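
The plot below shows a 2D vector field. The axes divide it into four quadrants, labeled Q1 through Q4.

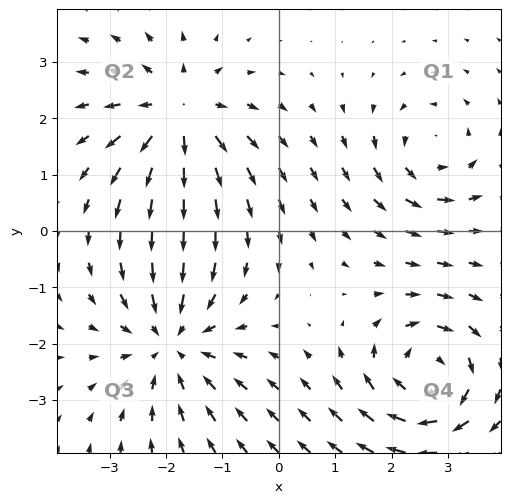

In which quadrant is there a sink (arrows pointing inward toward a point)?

The sink sits at approximately (-1.9, -2.0), which lies in quadrant Q3. The divergence there is about -4, negative as expected for a sink.

Q3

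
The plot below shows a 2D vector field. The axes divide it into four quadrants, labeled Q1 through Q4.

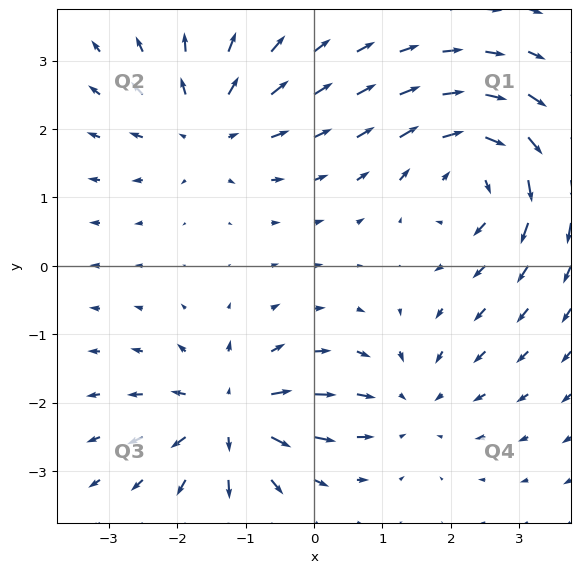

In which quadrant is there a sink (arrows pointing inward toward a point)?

The sink sits at approximately (1.4, -2.0), which lies in quadrant Q4. The divergence there is about -3, negative as expected for a sink.

Q4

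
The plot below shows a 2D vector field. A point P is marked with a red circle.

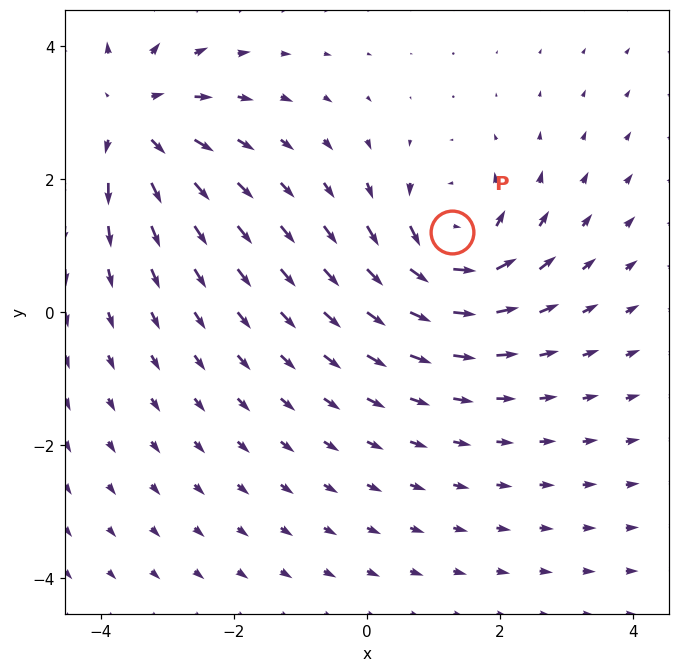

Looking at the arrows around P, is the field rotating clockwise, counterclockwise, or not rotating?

Near P at (1.3, 1.2) the arrows circulate counterclockwise. The curl (z-component) there is about +4; positive curl means counterclockwise rotation.

counterclockwise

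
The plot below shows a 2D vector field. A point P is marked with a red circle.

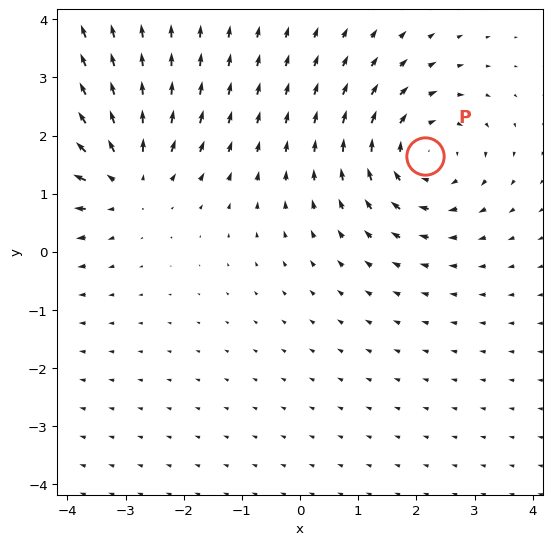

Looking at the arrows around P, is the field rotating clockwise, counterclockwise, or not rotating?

clockwise

Near P at (2.1, 1.6) the arrows circulate clockwise. The curl (z-component) there is about -4; negative curl means clockwise rotation.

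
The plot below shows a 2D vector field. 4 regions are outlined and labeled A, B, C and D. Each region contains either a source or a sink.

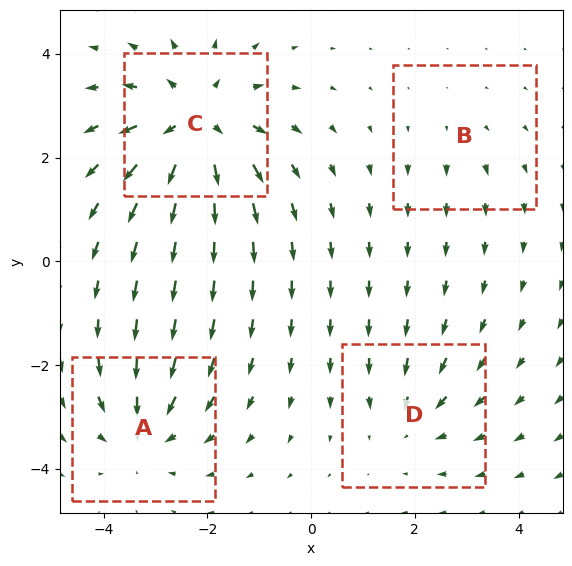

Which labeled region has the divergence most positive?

Divergence at each region's feature centre — A: about -4, B: about +2, C: about +6, D: about -3. Region C is most positive.

C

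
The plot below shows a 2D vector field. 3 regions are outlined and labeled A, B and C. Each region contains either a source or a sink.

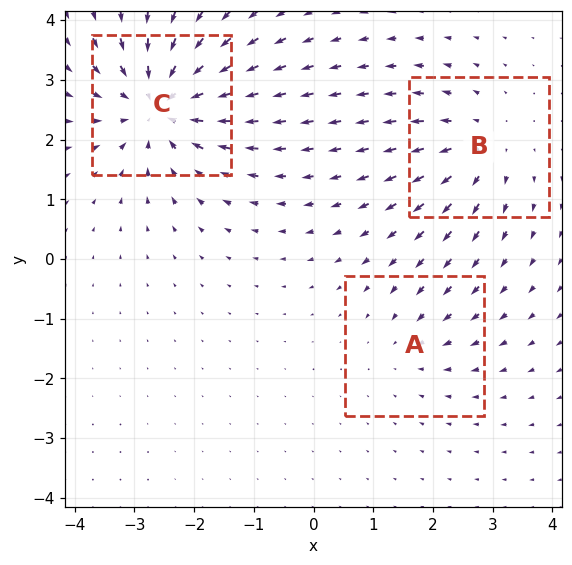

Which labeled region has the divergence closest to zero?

Divergence at each region's feature centre — A: about -2, B: about +3, C: about -5. Region A is closest to zero.

A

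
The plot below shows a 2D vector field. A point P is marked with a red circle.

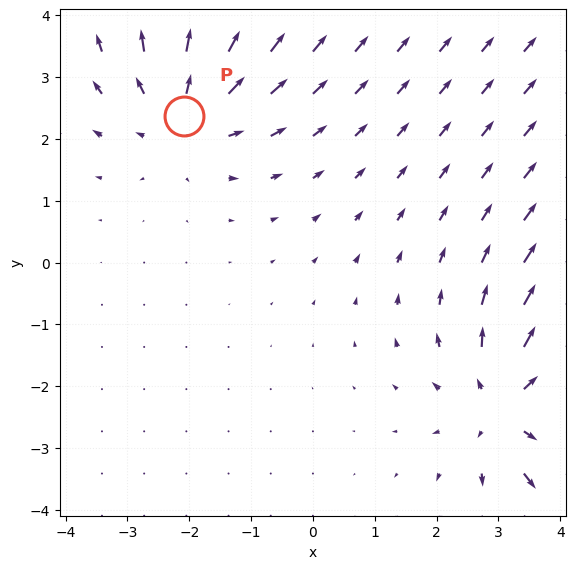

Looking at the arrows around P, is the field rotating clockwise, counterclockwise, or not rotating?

not rotating

Near P at (-2.1, 2.4) the arrows show no circulation. The curl there is ≈0.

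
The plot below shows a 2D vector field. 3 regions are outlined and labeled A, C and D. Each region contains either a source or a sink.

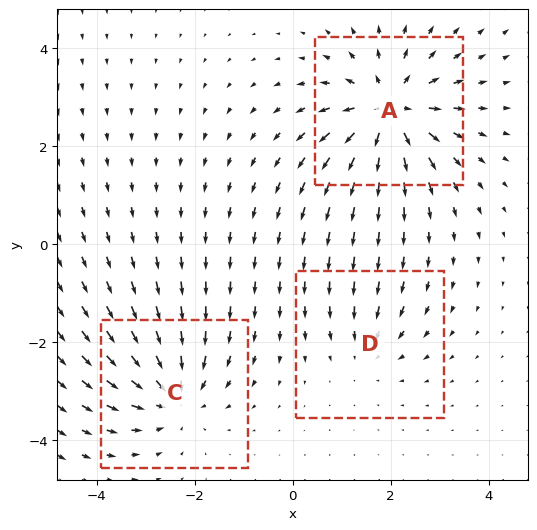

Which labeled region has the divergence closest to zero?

Divergence at each region's feature centre — A: about +5, C: about -4, D: about -2. Region D is closest to zero.

D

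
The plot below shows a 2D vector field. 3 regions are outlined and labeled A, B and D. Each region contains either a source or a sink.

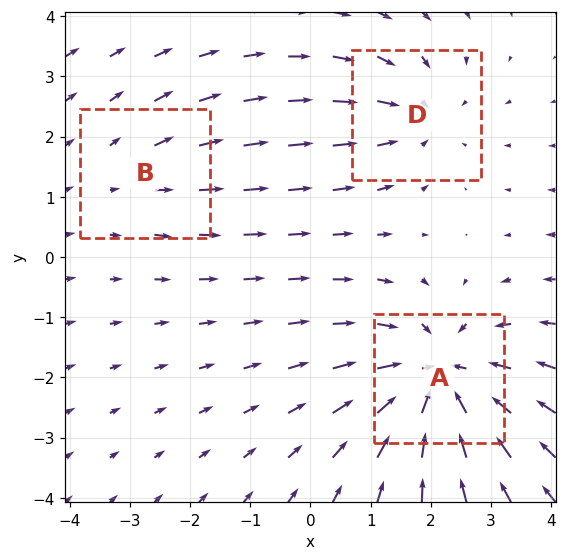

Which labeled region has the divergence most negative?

A

Divergence at each region's feature centre — A: about -5, B: about +2, D: about -3. Region A is most negative.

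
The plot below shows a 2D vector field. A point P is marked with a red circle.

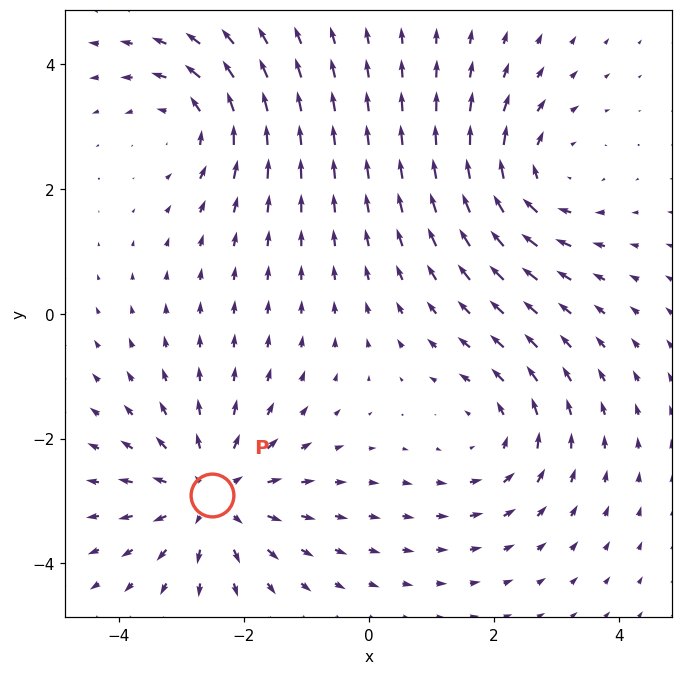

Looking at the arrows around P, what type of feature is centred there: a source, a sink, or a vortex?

At P (-2.5, -2.9) the arrows spread outward. Divergence about +4, curl ≈0 — positive divergence with near-zero curl is a source.

source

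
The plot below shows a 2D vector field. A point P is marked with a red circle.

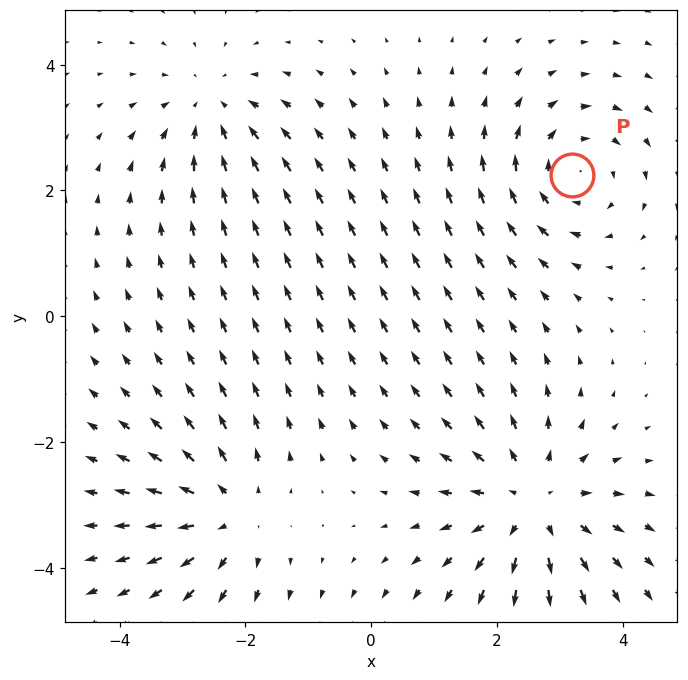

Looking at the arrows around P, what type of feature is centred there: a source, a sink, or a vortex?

At P (3.2, 2.2) the arrows circulate clockwise. Divergence ≈0, curl about -4 — near-zero divergence with nonzero curl is a vortex.

vortex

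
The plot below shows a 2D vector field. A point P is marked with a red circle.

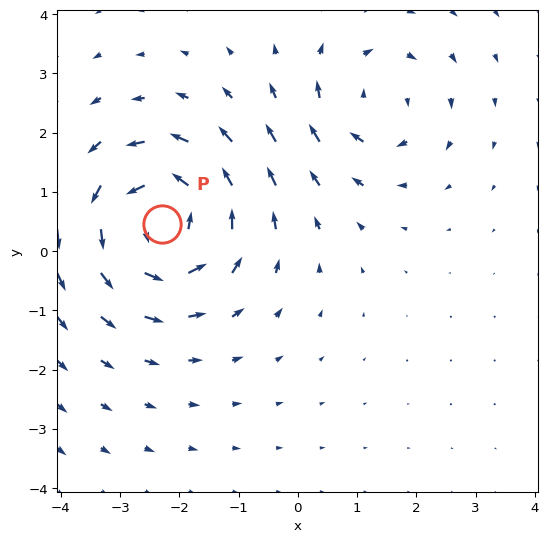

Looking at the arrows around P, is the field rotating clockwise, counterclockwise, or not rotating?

counterclockwise

Near P at (-2.3, 0.5) the arrows circulate counterclockwise. The curl (z-component) there is about +5; positive curl means counterclockwise rotation.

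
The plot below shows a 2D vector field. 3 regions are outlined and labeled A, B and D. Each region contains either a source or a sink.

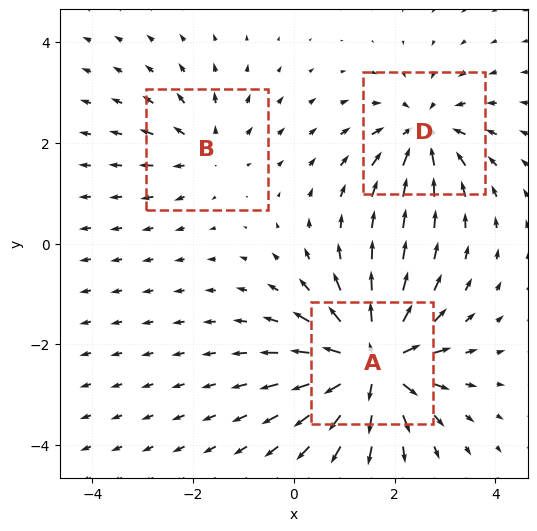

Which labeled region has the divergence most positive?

Divergence at each region's feature centre — A: about +6, B: about +3, D: about -4. Region A is most positive.

A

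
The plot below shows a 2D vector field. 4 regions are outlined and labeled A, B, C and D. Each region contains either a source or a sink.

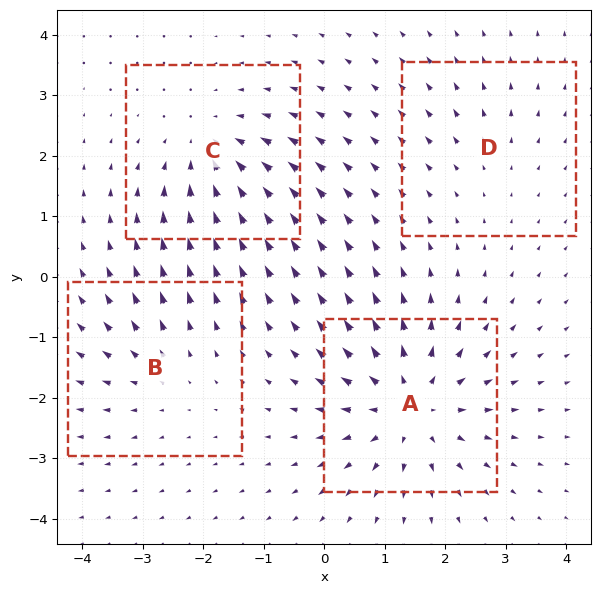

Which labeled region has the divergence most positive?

A

Divergence at each region's feature centre — A: about +7, B: about +3, C: about -5, D: about +2. Region A is most positive.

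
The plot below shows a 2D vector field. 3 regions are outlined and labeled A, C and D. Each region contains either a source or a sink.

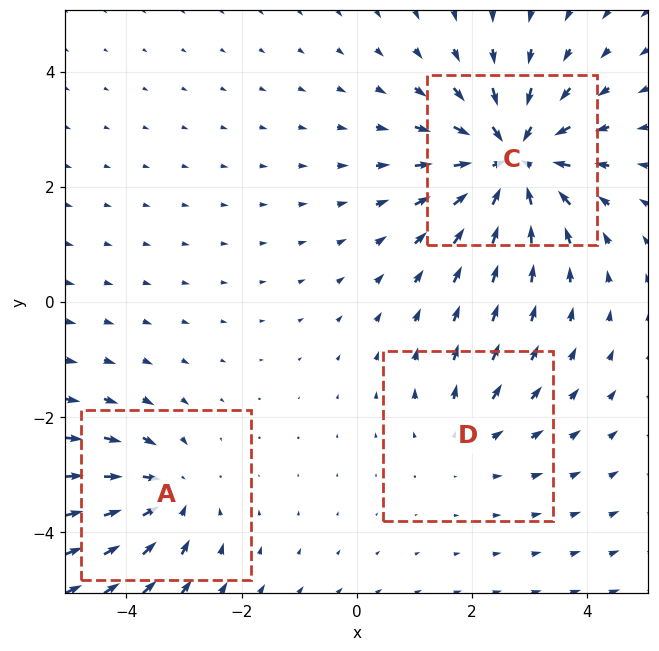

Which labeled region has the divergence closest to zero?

D

Divergence at each region's feature centre — A: about -3, C: about -5, D: about +2. Region D is closest to zero.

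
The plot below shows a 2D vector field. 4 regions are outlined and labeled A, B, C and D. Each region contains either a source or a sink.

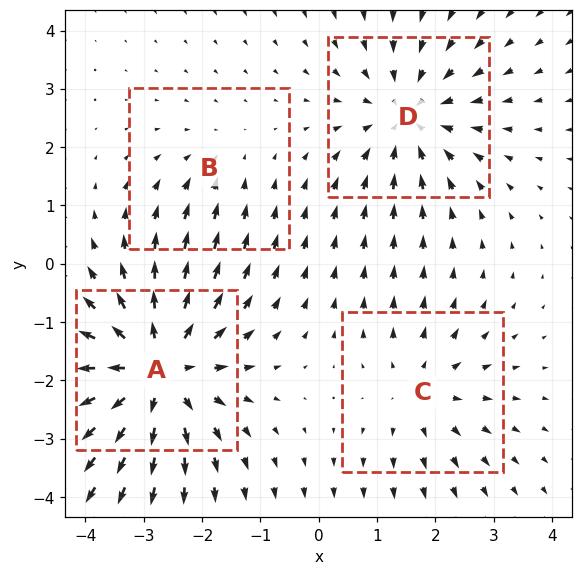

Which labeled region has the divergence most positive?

Divergence at each region's feature centre — A: about +6, B: about -2, C: about +3, D: about -4. Region A is most positive.

A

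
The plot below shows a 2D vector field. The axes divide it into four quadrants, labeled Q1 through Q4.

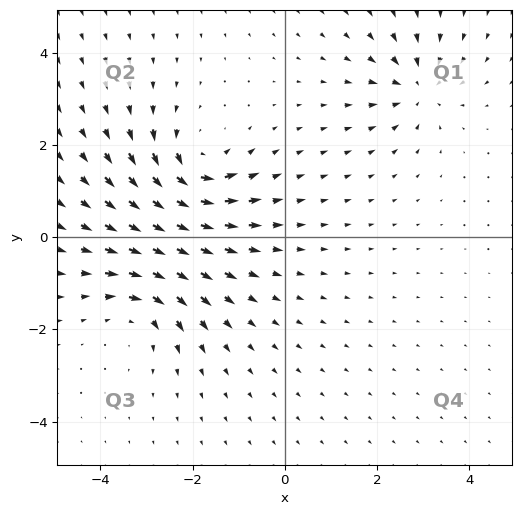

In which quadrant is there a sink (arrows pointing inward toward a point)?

Q1

The sink sits at approximately (2.9, 3.2), which lies in quadrant Q1. The divergence there is about -4, negative as expected for a sink.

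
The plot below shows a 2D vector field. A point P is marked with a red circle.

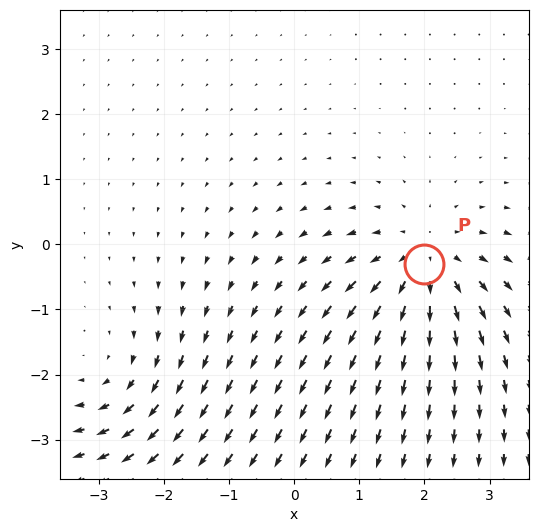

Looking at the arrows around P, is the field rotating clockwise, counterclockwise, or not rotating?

not rotating

Near P at (2.0, -0.3) the arrows show no circulation. The curl there is ≈0.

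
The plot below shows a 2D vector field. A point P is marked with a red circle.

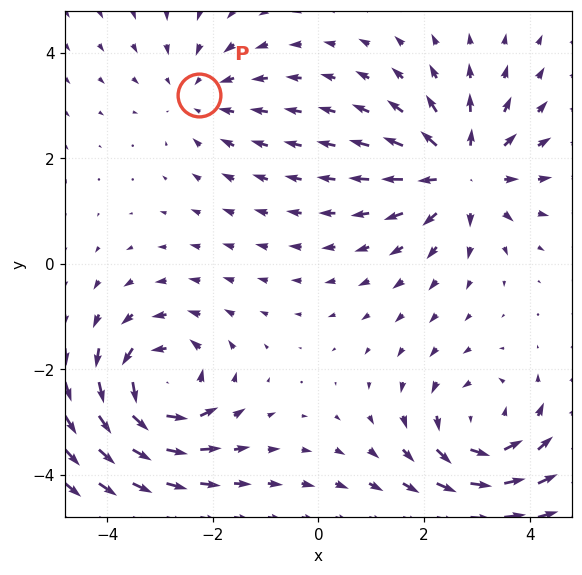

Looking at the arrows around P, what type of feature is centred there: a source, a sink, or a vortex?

At P (-2.3, 3.2) the arrows converge inward. Divergence about -3, curl ≈0 — negative divergence with near-zero curl is a sink.

sink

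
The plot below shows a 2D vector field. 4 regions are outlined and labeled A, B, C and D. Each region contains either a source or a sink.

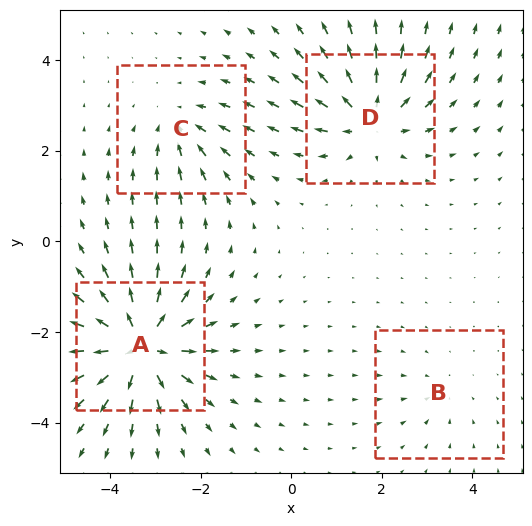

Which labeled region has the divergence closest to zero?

Divergence at each region's feature centre — A: about +9, B: about -2, C: about -4, D: about +6. Region B is closest to zero.

B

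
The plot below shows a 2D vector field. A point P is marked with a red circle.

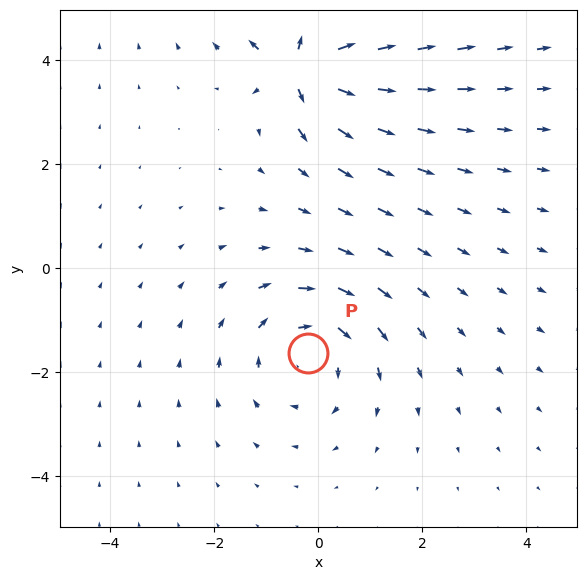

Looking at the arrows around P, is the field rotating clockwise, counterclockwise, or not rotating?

Near P at (-0.2, -1.6) the arrows circulate clockwise. The curl (z-component) there is about -3; negative curl means clockwise rotation.

clockwise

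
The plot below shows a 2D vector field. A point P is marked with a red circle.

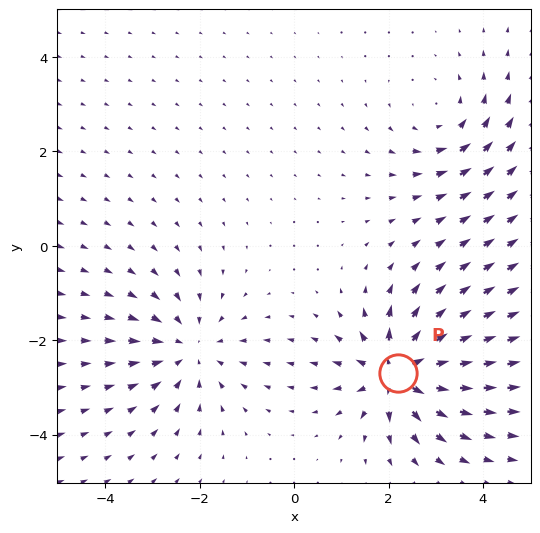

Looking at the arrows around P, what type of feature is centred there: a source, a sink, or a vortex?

source

At P (2.2, -2.7) the arrows spread outward. Divergence about +7, curl ≈0 — positive divergence with near-zero curl is a source.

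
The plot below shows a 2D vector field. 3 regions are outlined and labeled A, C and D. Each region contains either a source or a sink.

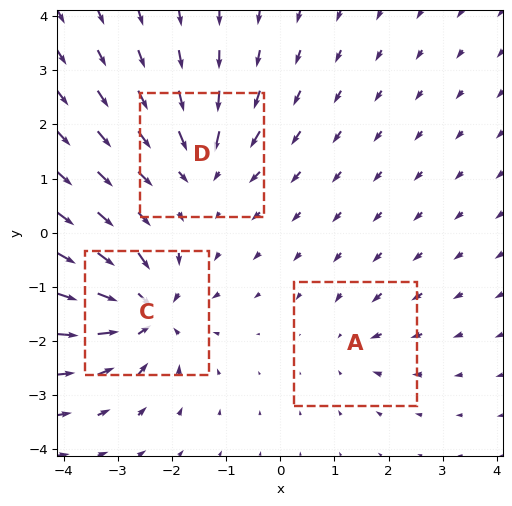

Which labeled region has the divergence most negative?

C

Divergence at each region's feature centre — A: about -2, C: about -6, D: about -4. Region C is most negative.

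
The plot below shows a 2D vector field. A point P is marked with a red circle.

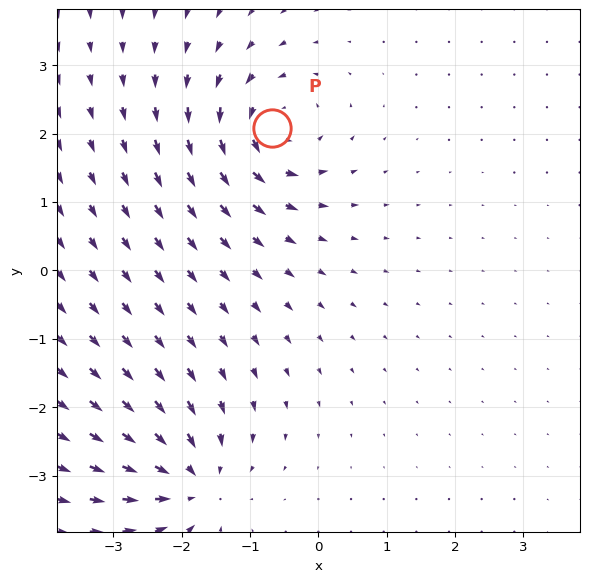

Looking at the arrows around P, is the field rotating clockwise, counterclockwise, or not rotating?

counterclockwise

Near P at (-0.7, 2.1) the arrows circulate counterclockwise. The curl (z-component) there is about +5; positive curl means counterclockwise rotation.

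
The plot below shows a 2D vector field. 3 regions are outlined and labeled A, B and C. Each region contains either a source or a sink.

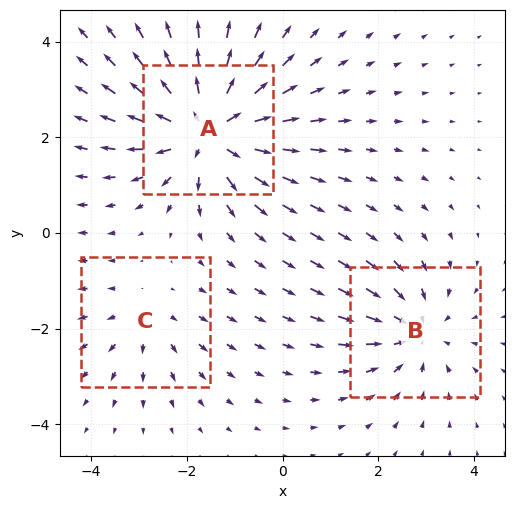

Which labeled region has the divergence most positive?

Divergence at each region's feature centre — A: about +5, B: about -3, C: about +2. Region A is most positive.

A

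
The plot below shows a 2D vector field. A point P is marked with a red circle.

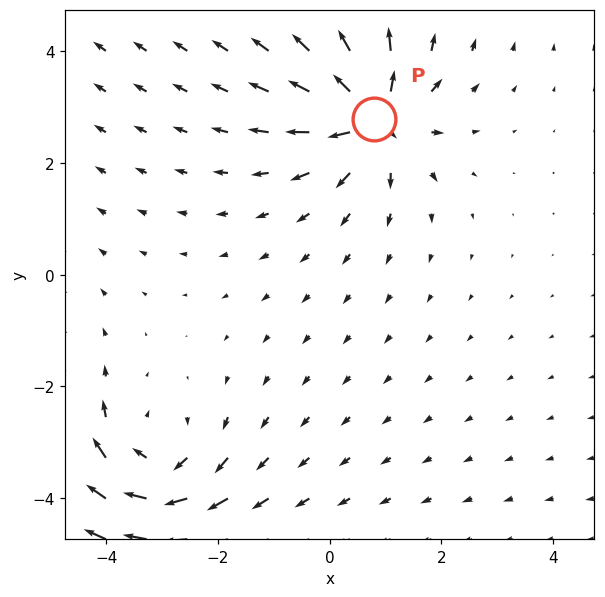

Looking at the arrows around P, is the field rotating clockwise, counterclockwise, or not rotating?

not rotating

Near P at (0.8, 2.8) the arrows show no circulation. The curl there is ≈0.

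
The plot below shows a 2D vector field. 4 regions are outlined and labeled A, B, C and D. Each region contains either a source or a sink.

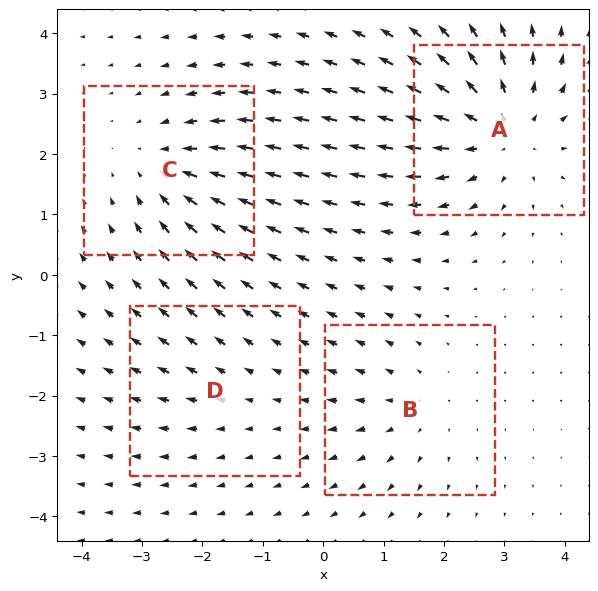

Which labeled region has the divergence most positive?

Divergence at each region's feature centre — A: about +6, B: about +3, C: about -4, D: about +2. Region A is most positive.

A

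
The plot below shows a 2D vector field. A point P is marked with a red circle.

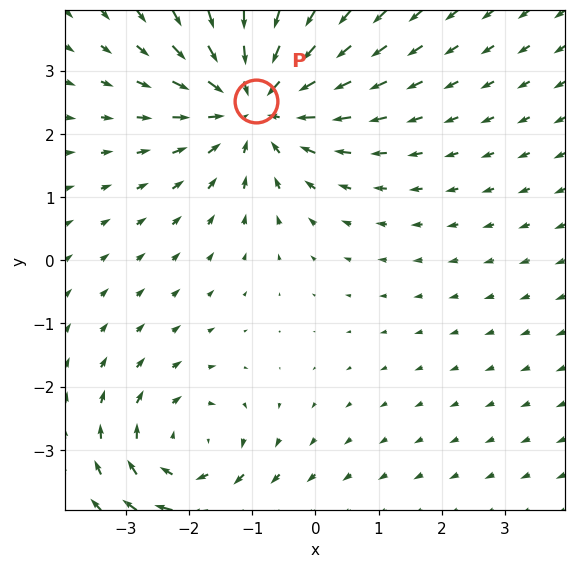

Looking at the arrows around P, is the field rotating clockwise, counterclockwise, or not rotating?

not rotating

Near P at (-0.9, 2.5) the arrows show no circulation. The curl there is ≈0.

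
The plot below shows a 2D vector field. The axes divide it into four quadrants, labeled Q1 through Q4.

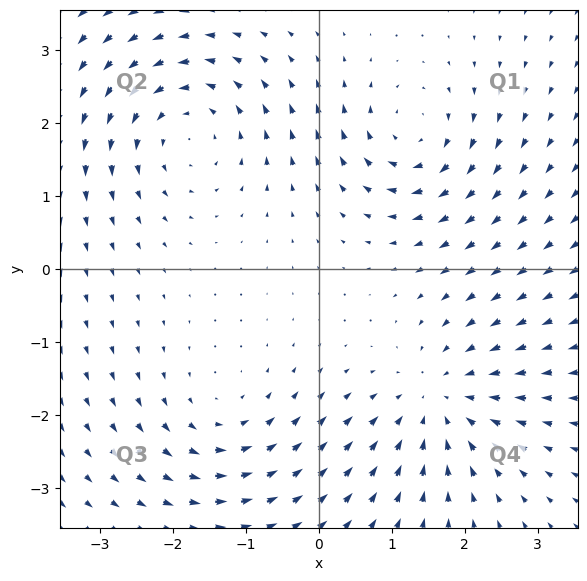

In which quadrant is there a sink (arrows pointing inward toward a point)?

The sink sits at approximately (1.7, -1.8), which lies in quadrant Q4. The divergence there is about -4, negative as expected for a sink.

Q4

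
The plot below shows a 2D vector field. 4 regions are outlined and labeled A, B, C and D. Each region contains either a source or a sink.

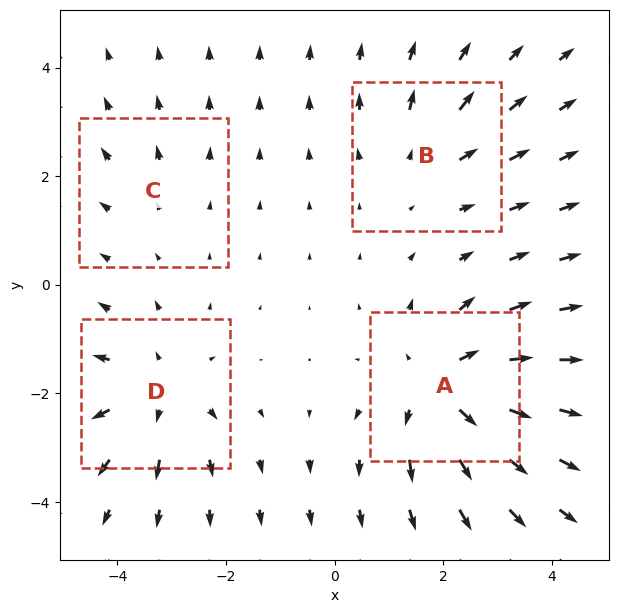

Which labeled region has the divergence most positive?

Divergence at each region's feature centre — A: about +6, B: about +3, C: about +2, D: about +4. Region A is most positive.

A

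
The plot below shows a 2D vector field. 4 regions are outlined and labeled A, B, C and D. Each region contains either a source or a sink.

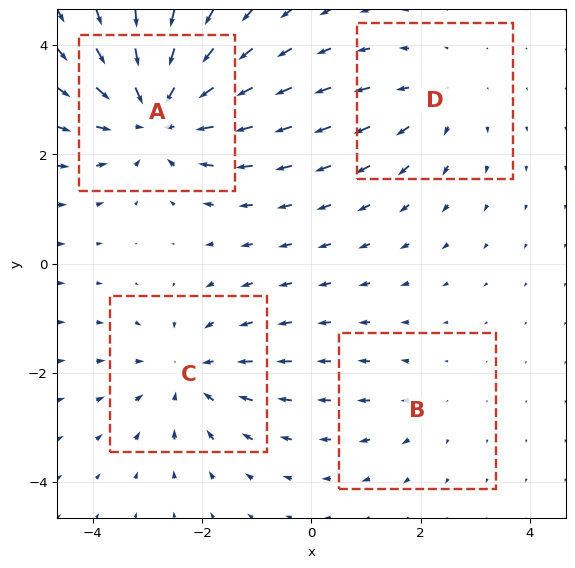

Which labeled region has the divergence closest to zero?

Divergence at each region's feature centre — A: about -6, B: about +2, C: about -4, D: about +3. Region B is closest to zero.

B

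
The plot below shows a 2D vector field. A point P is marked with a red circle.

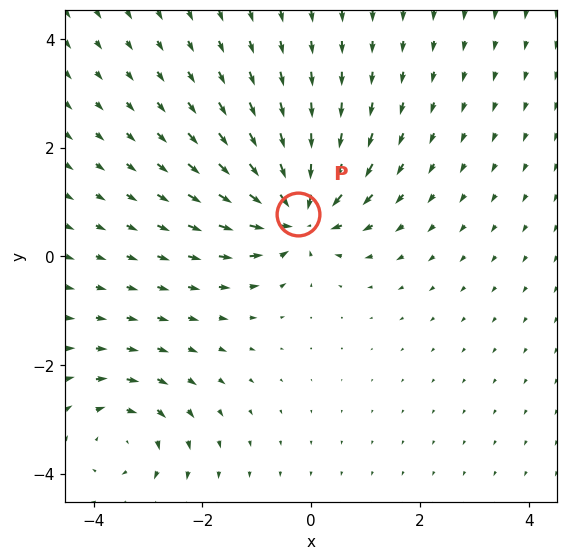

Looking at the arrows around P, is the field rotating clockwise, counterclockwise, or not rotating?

not rotating

Near P at (-0.2, 0.8) the arrows show no circulation. The curl there is ≈0.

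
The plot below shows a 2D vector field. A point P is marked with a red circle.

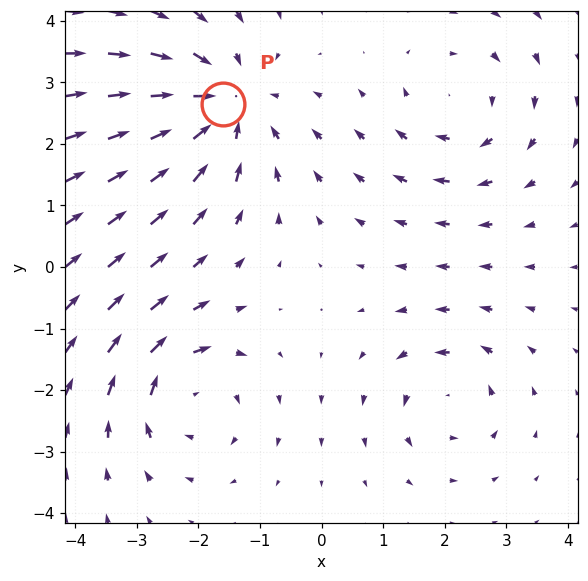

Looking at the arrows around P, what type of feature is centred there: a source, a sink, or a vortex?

At P (-1.6, 2.6) the arrows converge inward. Divergence about -4, curl ≈0 — negative divergence with near-zero curl is a sink.

sink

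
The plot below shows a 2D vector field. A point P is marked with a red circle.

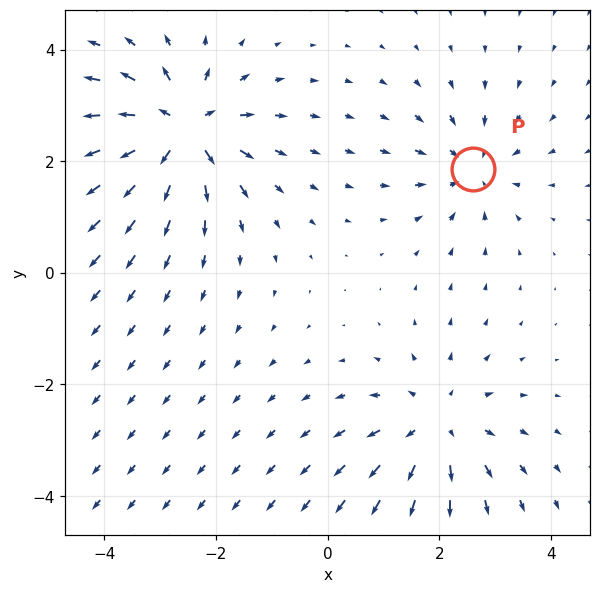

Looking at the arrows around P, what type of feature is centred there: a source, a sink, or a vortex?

sink

At P (2.6, 1.9) the arrows converge inward. Divergence about -4, curl ≈0 — negative divergence with near-zero curl is a sink.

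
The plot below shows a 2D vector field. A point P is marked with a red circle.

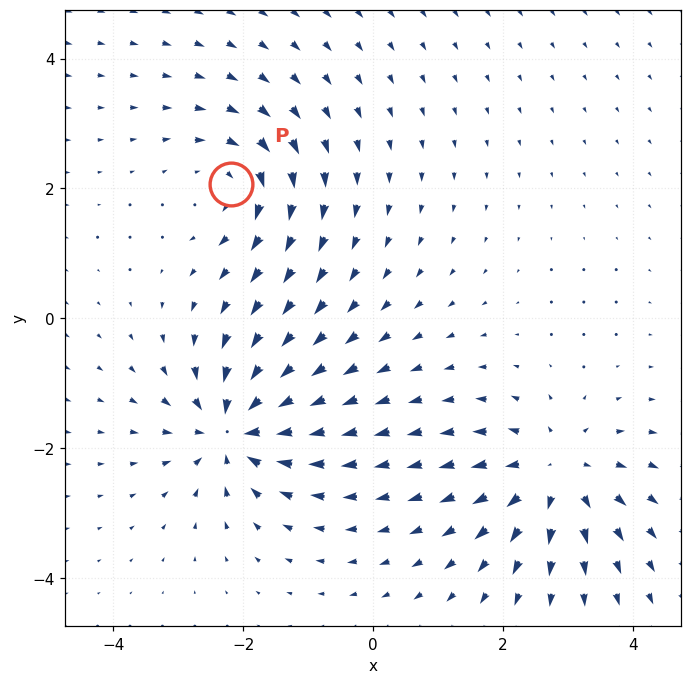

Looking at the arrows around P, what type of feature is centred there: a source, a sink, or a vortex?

vortex

At P (-2.2, 2.1) the arrows circulate clockwise. Divergence ≈0, curl about -5 — near-zero divergence with nonzero curl is a vortex.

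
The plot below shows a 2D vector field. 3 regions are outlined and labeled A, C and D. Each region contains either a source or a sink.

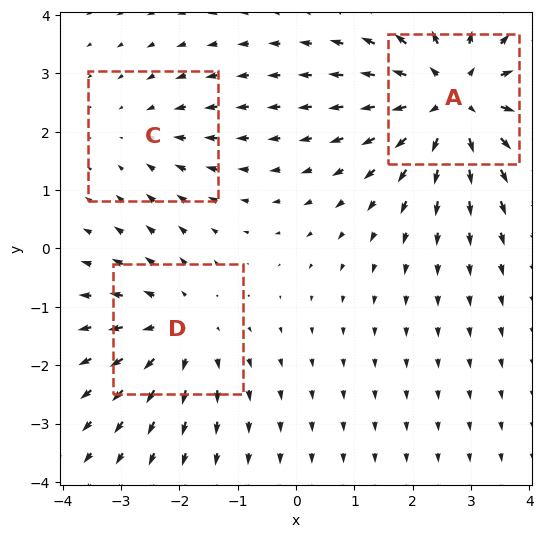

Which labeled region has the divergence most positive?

A

Divergence at each region's feature centre — A: about +5, C: about -2, D: about +3. Region A is most positive.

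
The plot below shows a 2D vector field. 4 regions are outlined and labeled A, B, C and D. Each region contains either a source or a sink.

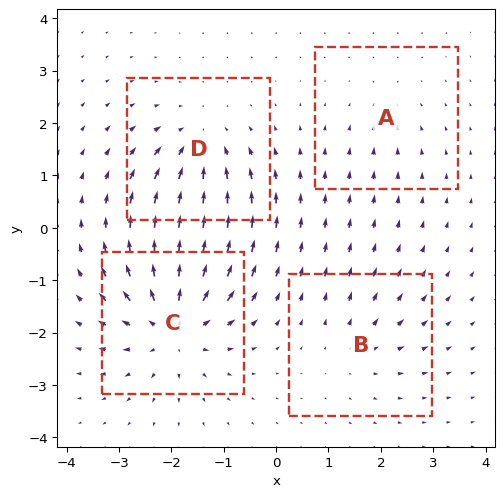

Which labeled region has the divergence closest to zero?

Divergence at each region's feature centre — A: about -2, B: about +3, C: about +8, D: about -5. Region A is closest to zero.

A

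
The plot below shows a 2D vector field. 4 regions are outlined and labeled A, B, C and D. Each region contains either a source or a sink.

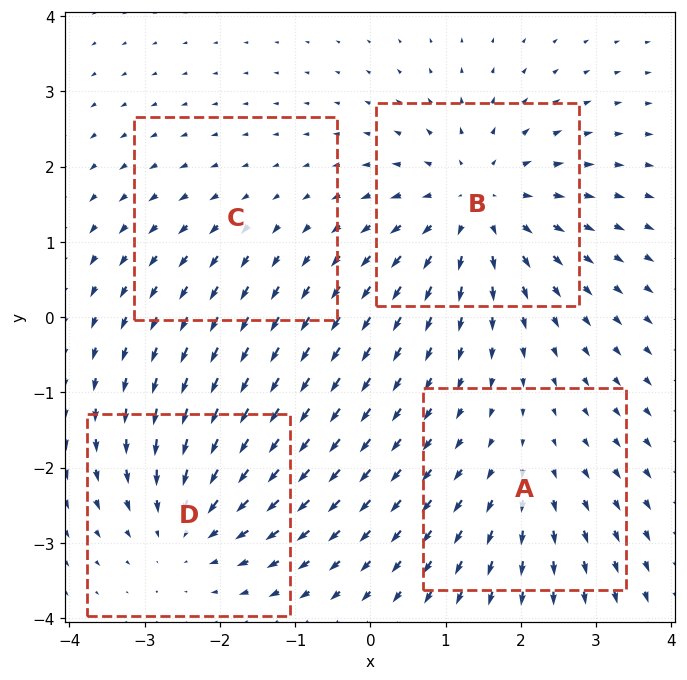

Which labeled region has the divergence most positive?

Divergence at each region's feature centre — A: about +3, B: about +6, C: about +2, D: about -5. Region B is most positive.

B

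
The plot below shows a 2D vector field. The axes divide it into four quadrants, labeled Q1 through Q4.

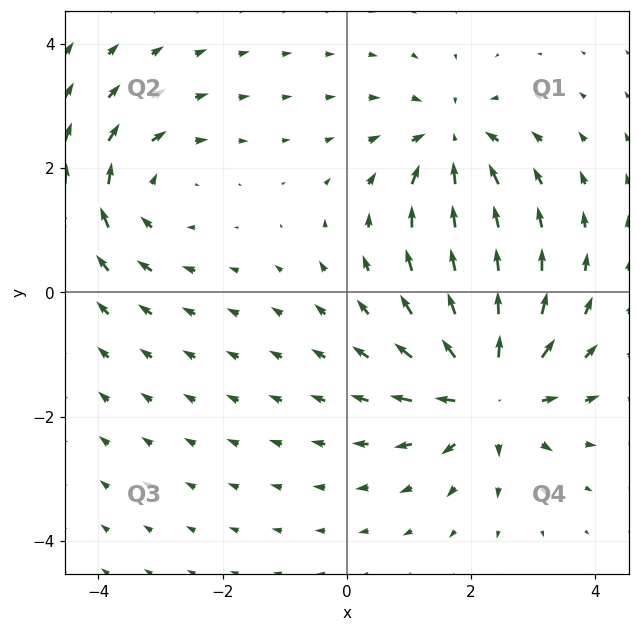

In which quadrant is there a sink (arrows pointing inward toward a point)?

The sink sits at approximately (1.7, 2.4), which lies in quadrant Q1. The divergence there is about -4, negative as expected for a sink.

Q1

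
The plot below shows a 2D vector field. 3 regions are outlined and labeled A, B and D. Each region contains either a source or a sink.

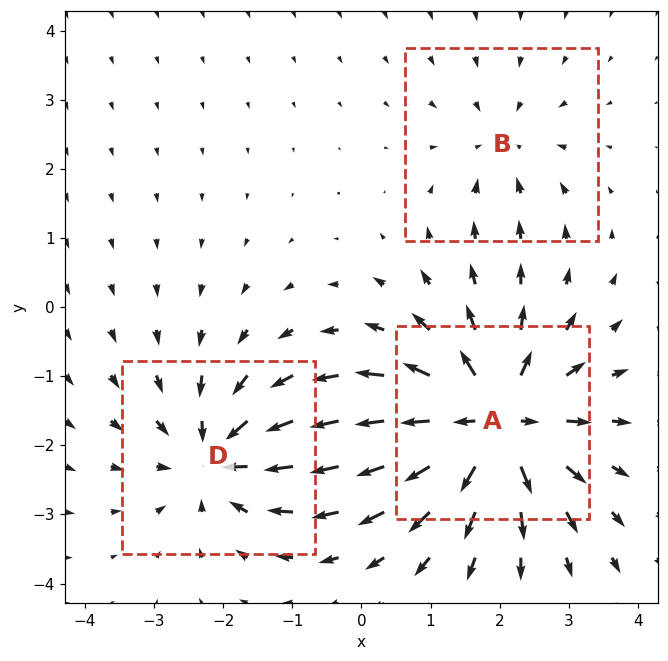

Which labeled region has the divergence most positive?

A

Divergence at each region's feature centre — A: about +6, B: about -2, D: about -4. Region A is most positive.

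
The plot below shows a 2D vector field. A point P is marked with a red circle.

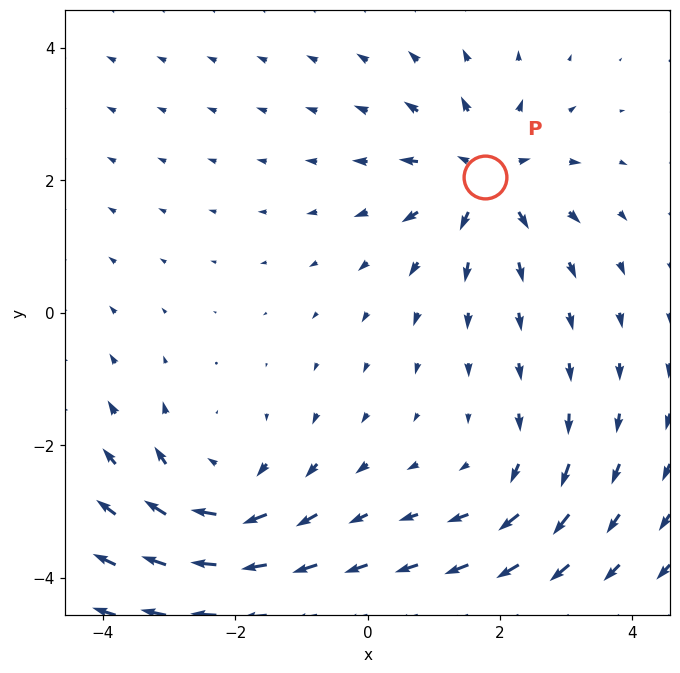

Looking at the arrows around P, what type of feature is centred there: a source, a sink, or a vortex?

At P (1.8, 2.1) the arrows spread outward. Divergence about +5, curl ≈0 — positive divergence with near-zero curl is a source.

source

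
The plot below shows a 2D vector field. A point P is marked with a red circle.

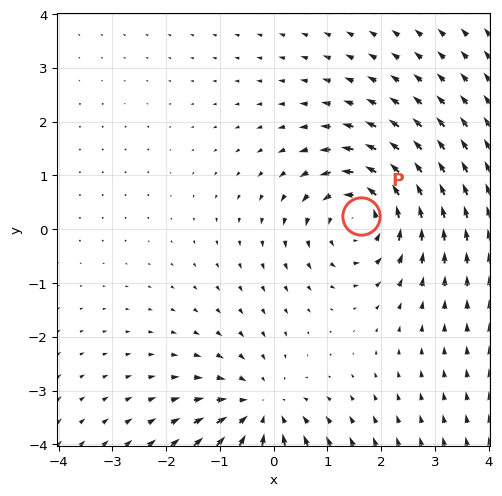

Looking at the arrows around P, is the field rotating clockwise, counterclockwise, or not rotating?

counterclockwise

Near P at (1.6, 0.2) the arrows circulate counterclockwise. The curl (z-component) there is about +3; positive curl means counterclockwise rotation.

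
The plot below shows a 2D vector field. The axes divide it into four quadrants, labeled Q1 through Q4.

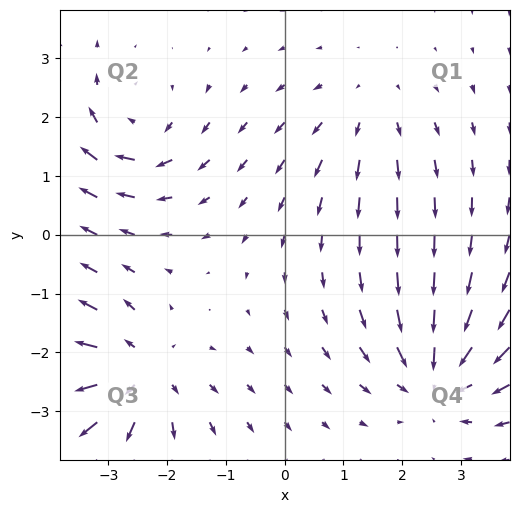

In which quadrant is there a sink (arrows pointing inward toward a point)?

Q4

The sink sits at approximately (2.6, -2.4), which lies in quadrant Q4. The divergence there is about -5, negative as expected for a sink.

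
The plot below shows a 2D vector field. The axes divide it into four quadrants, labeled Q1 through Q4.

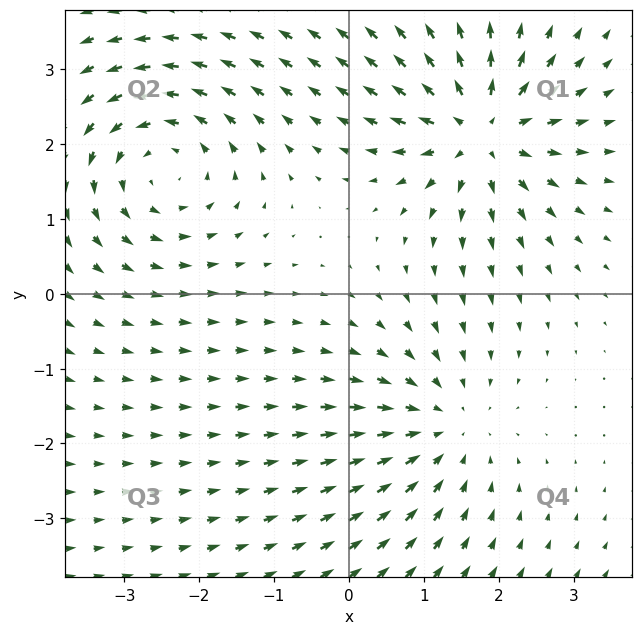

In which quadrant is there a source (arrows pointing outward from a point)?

The source sits at approximately (1.8, 2.2), which lies in quadrant Q1. The divergence there is about +5, positive as expected for a source.

Q1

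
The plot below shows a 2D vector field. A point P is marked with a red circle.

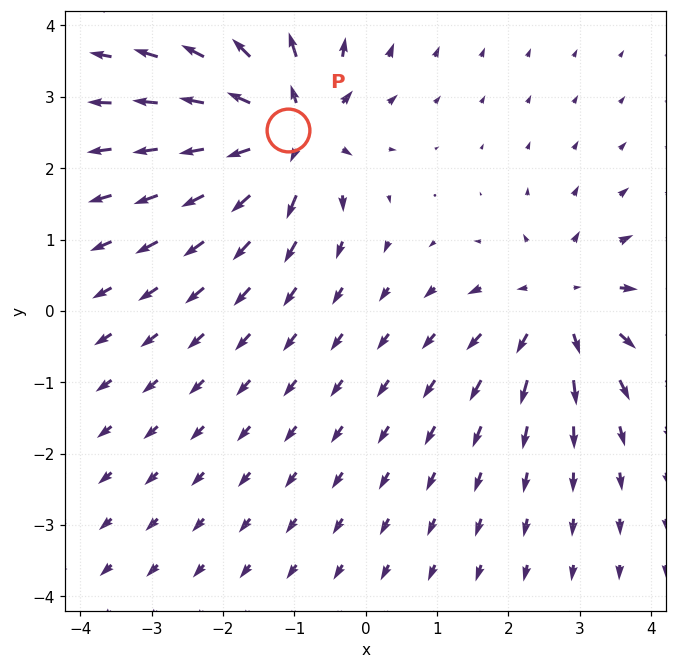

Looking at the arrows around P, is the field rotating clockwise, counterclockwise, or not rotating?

Near P at (-1.1, 2.5) the arrows show no circulation. The curl there is ≈0.

not rotating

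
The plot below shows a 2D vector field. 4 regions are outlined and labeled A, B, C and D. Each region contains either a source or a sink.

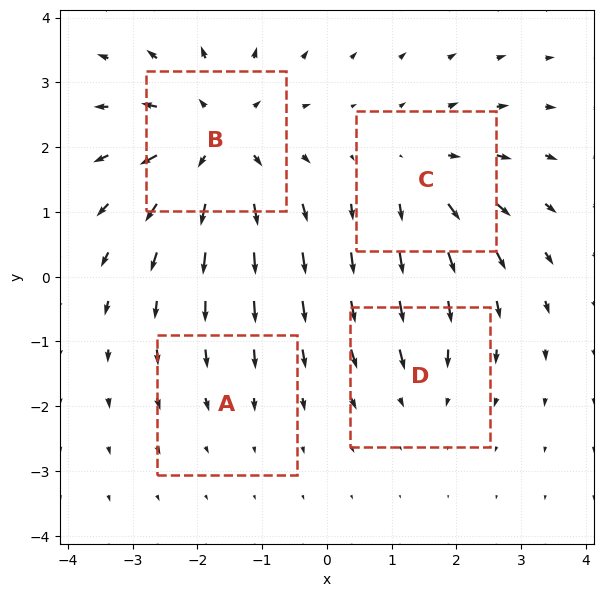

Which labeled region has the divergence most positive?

Divergence at each region's feature centre — A: about -2, B: about +6, C: about +4, D: about -3. Region B is most positive.

B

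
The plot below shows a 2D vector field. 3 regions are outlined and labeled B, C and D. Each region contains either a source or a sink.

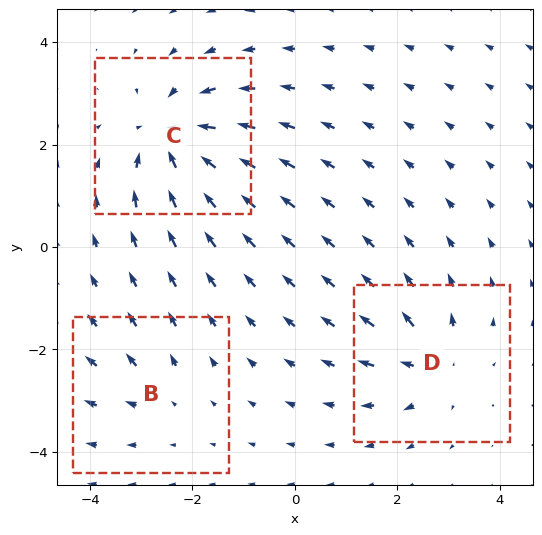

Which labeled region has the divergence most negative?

C

Divergence at each region's feature centre — B: about +2, C: about -5, D: about +4. Region C is most negative.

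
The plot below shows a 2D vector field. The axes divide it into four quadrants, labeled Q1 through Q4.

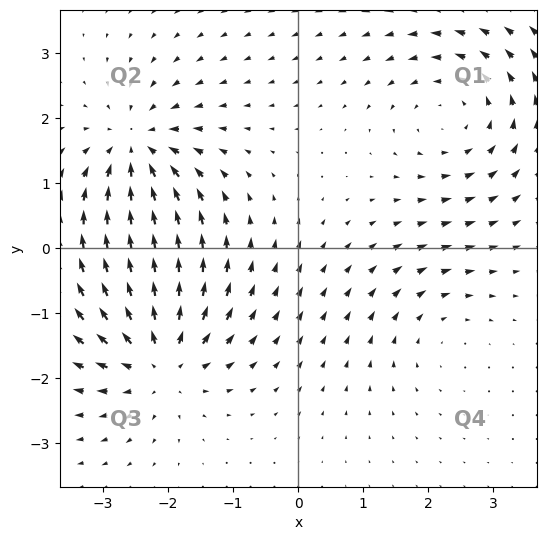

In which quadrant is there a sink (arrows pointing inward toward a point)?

Q2

The sink sits at approximately (-2.5, 1.5), which lies in quadrant Q2. The divergence there is about -6, negative as expected for a sink.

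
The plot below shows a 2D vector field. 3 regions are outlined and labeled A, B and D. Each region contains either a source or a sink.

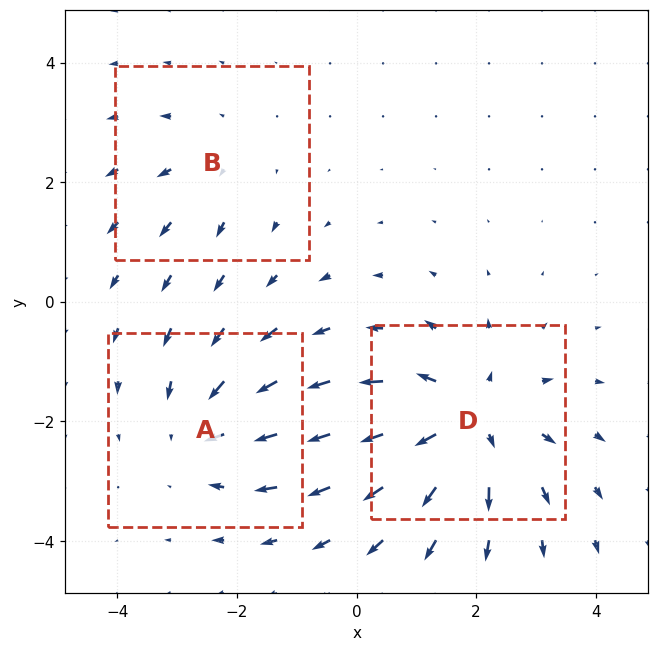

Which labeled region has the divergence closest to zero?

Divergence at each region's feature centre — A: about -3, B: about +2, D: about +5. Region B is closest to zero.

B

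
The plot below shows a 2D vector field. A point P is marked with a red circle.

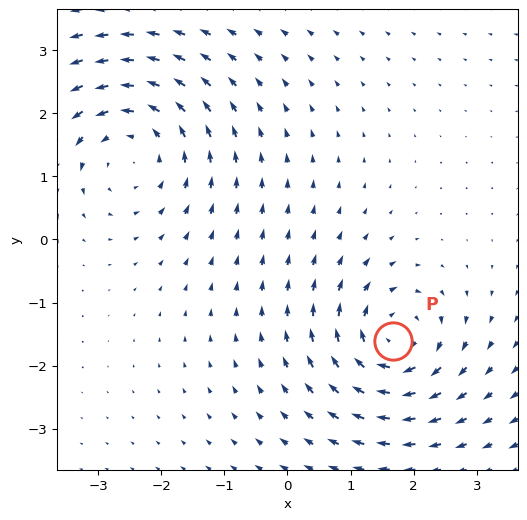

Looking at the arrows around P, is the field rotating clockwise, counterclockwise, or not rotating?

clockwise

Near P at (1.7, -1.6) the arrows circulate clockwise. The curl (z-component) there is about -5; negative curl means clockwise rotation.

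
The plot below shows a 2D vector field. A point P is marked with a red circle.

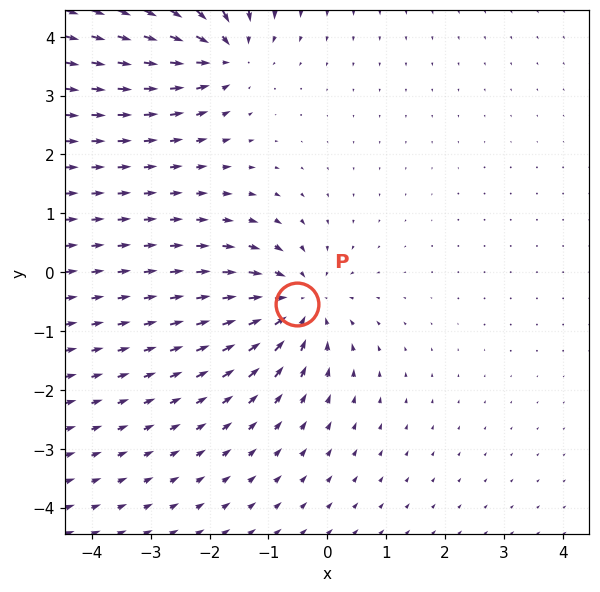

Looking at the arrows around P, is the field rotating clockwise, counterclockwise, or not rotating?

not rotating

Near P at (-0.5, -0.5) the arrows show no circulation. The curl there is ≈0.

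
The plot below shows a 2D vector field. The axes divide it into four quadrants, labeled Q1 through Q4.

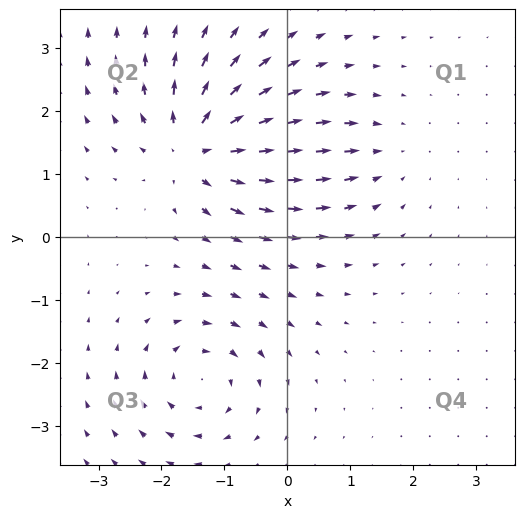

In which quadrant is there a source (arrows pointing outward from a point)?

The source sits at approximately (-1.4, 1.4), which lies in quadrant Q2. The divergence there is about +7, positive as expected for a source.

Q2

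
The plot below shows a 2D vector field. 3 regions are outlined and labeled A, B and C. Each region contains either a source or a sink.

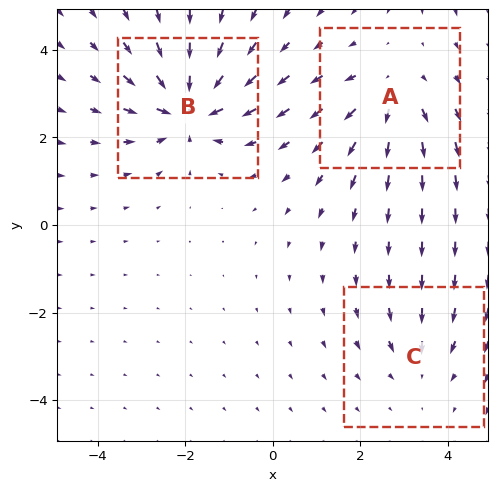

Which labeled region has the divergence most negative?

B

Divergence at each region's feature centre — A: about +3, B: about -5, C: about -2. Region B is most negative.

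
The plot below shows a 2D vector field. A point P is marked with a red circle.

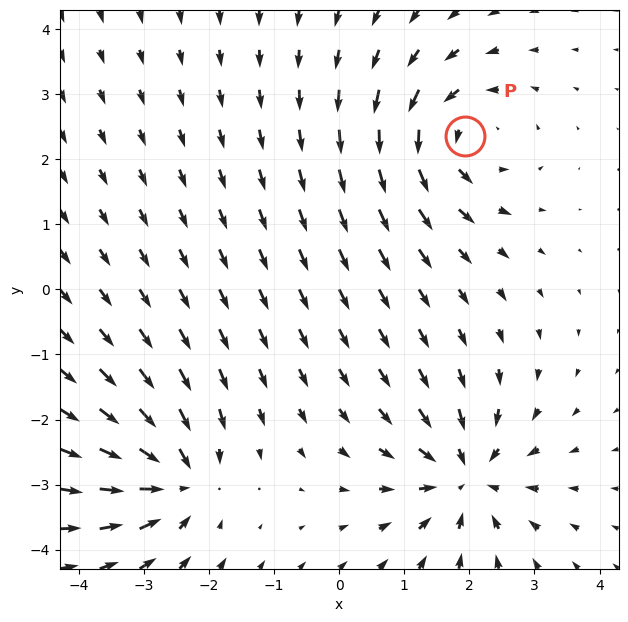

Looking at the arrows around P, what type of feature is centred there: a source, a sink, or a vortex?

vortex

At P (1.9, 2.3) the arrows circulate counterclockwise. Divergence ≈0, curl about +5 — near-zero divergence with nonzero curl is a vortex.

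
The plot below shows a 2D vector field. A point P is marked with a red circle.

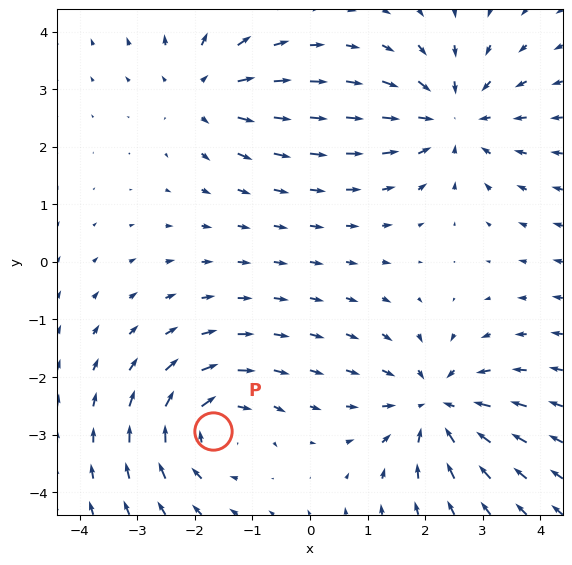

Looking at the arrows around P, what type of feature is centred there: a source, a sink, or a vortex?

At P (-1.7, -2.9) the arrows circulate clockwise. Divergence ≈0, curl about -5 — near-zero divergence with nonzero curl is a vortex.

vortex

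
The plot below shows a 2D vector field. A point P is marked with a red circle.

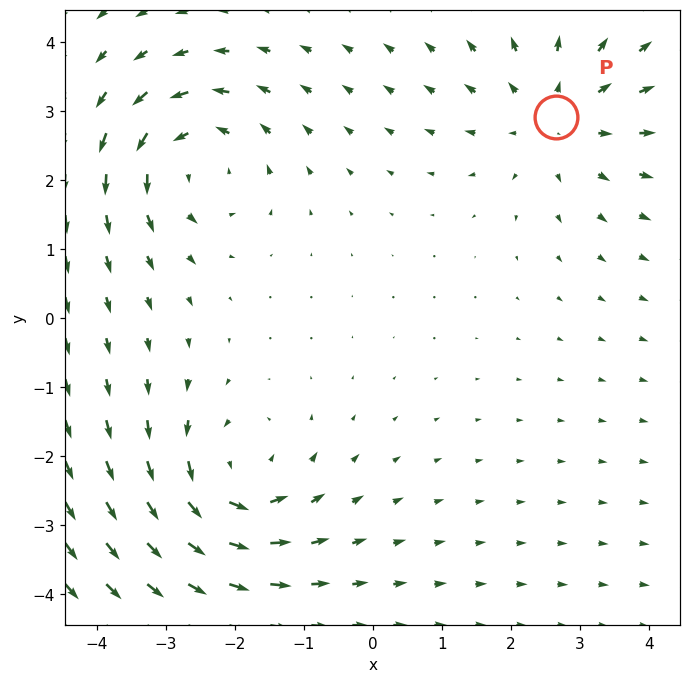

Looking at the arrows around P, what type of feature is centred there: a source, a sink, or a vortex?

At P (2.6, 2.9) the arrows spread outward. Divergence about +4, curl ≈0 — positive divergence with near-zero curl is a source.

source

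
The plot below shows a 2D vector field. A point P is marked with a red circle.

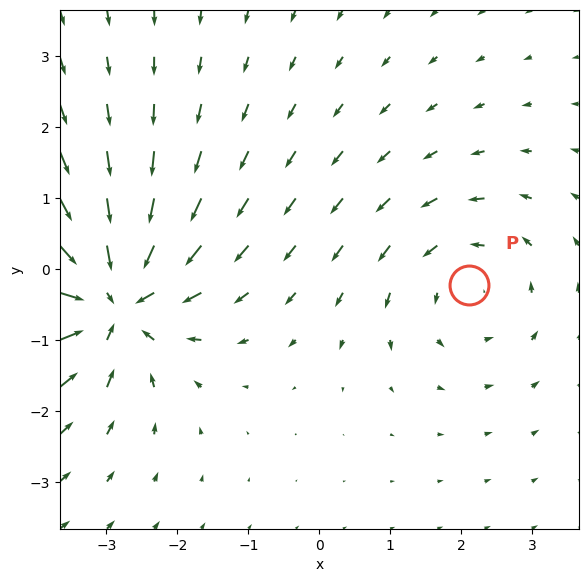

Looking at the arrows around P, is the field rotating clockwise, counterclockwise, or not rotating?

counterclockwise

Near P at (2.1, -0.2) the arrows circulate counterclockwise. The curl (z-component) there is about +3; positive curl means counterclockwise rotation.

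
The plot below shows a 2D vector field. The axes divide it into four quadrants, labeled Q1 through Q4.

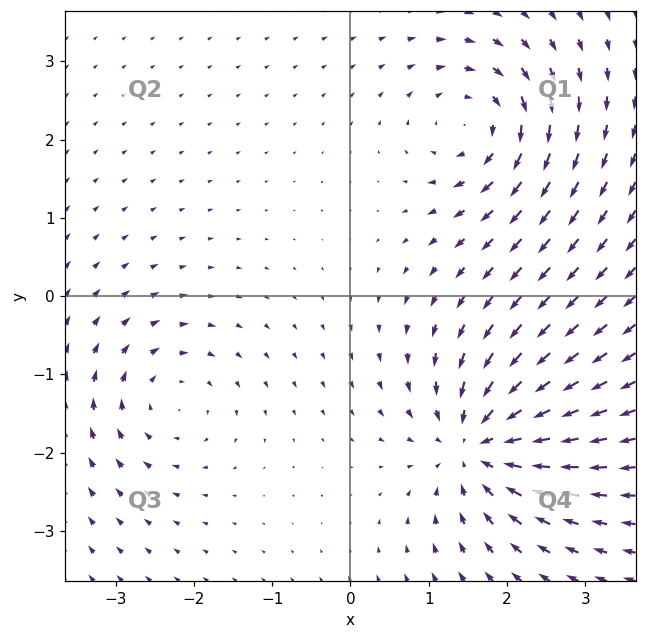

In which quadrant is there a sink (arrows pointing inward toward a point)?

Q4

The sink sits at approximately (1.6, -1.9), which lies in quadrant Q4. The divergence there is about -7, negative as expected for a sink.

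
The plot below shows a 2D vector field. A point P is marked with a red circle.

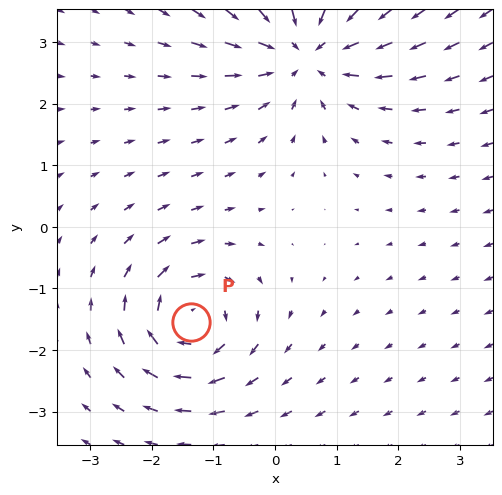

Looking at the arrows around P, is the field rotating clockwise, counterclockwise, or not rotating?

clockwise

Near P at (-1.4, -1.5) the arrows circulate clockwise. The curl (z-component) there is about -4; negative curl means clockwise rotation.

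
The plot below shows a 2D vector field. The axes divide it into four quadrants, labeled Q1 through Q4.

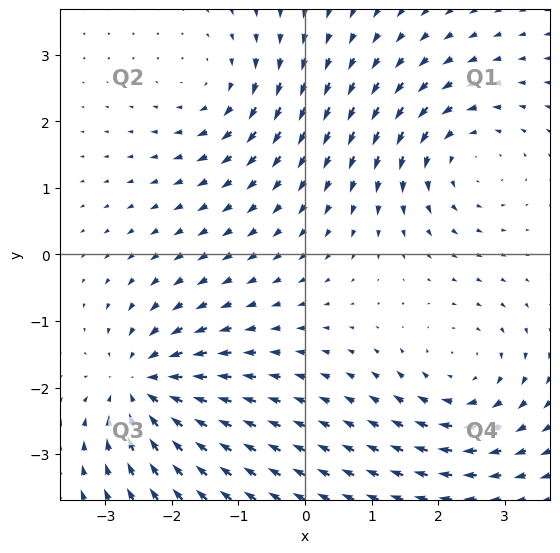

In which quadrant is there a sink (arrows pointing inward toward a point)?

Q3

The sink sits at approximately (-2.4, -2.0), which lies in quadrant Q3. The divergence there is about -6, negative as expected for a sink.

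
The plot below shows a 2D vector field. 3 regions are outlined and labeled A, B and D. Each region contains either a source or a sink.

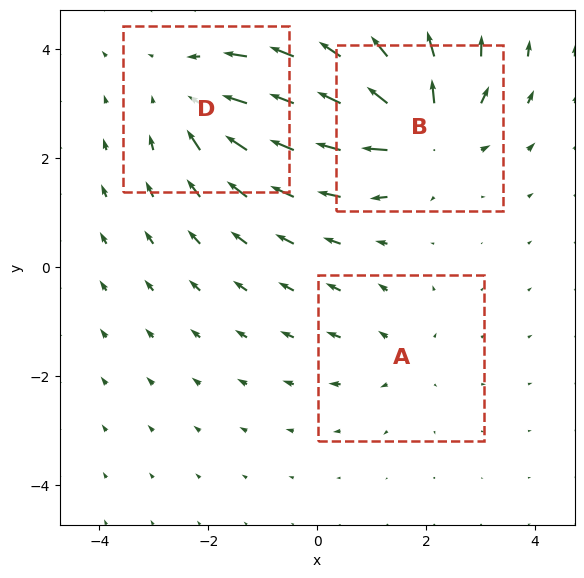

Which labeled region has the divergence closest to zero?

Divergence at each region's feature centre — A: about +2, B: about +5, D: about -3. Region A is closest to zero.

A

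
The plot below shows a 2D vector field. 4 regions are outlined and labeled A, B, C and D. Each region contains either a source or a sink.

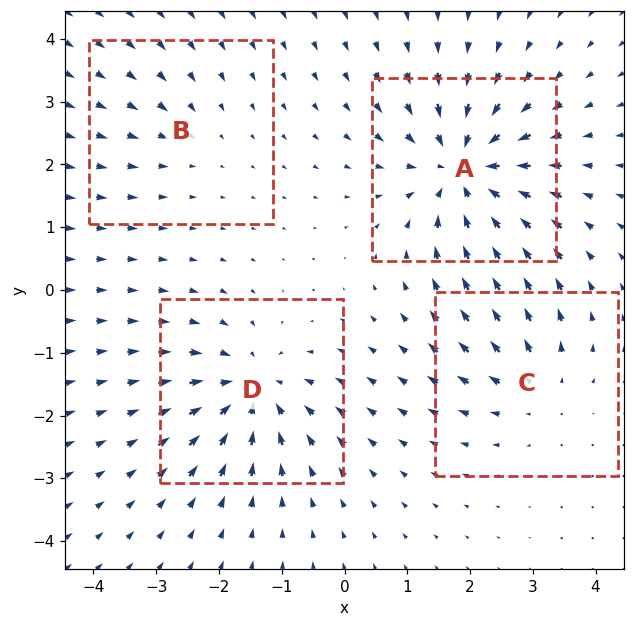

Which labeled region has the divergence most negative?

Divergence at each region's feature centre — A: about -7, B: about -2, C: about +4, D: about -6. Region A is most negative.

A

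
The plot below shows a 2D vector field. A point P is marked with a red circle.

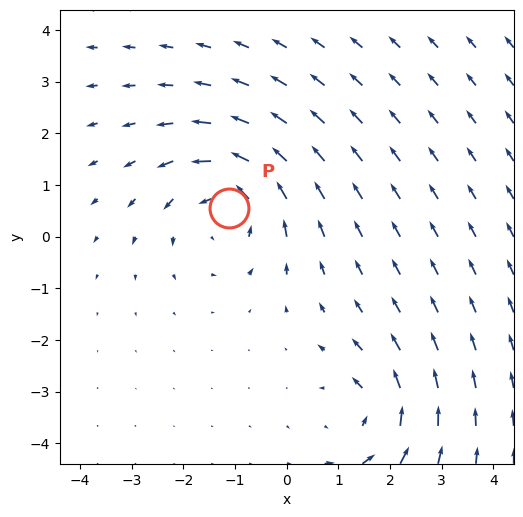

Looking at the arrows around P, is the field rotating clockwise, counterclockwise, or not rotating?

counterclockwise

Near P at (-1.1, 0.5) the arrows circulate counterclockwise. The curl (z-component) there is about +5; positive curl means counterclockwise rotation.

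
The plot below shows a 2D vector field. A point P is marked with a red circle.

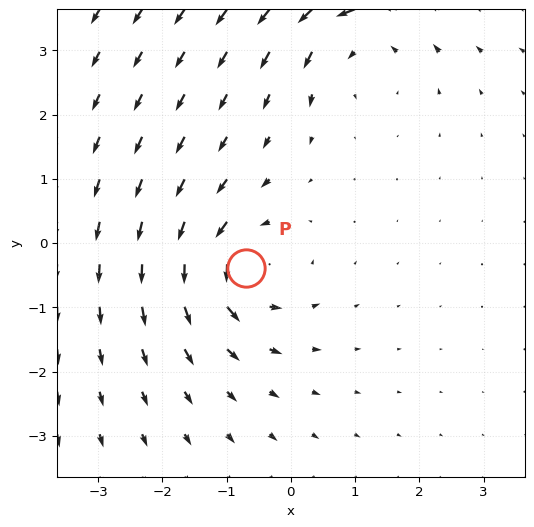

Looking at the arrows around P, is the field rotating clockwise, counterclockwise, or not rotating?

Near P at (-0.7, -0.4) the arrows circulate counterclockwise. The curl (z-component) there is about +5; positive curl means counterclockwise rotation.

counterclockwise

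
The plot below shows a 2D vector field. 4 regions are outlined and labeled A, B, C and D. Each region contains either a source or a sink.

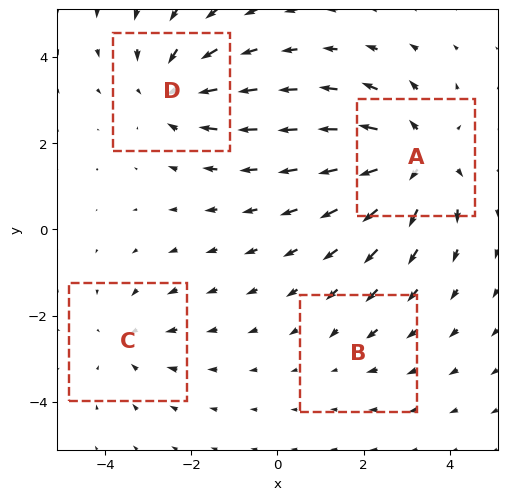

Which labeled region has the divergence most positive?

Divergence at each region's feature centre — A: about +6, B: about -2, C: about -3, D: about -4. Region A is most positive.

A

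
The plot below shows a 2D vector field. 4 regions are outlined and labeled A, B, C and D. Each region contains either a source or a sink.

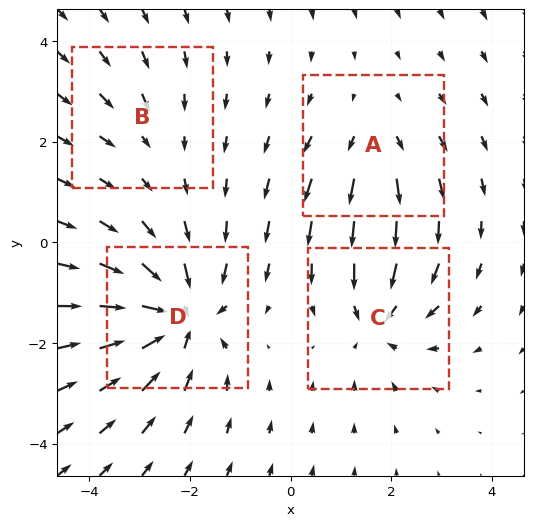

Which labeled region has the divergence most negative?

D

Divergence at each region's feature centre — A: about +3, B: about -2, C: about -5, D: about -7. Region D is most negative.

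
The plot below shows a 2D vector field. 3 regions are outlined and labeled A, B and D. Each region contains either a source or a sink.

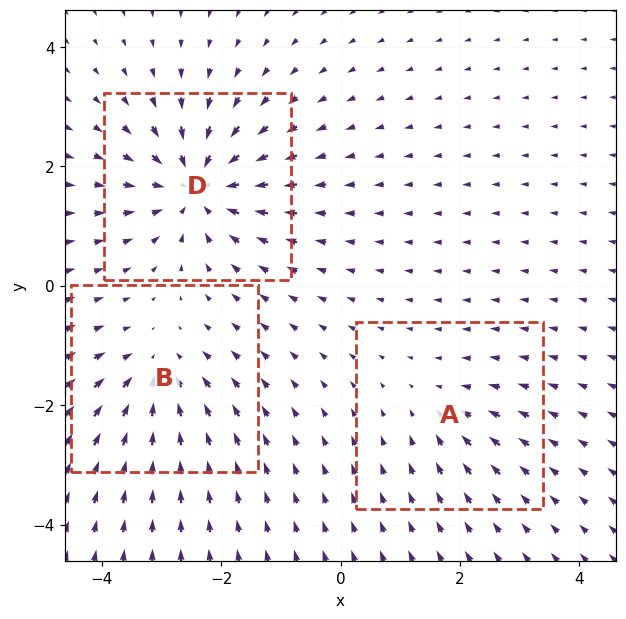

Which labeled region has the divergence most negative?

D

Divergence at each region's feature centre — A: about -2, B: about -4, D: about -6. Region D is most negative.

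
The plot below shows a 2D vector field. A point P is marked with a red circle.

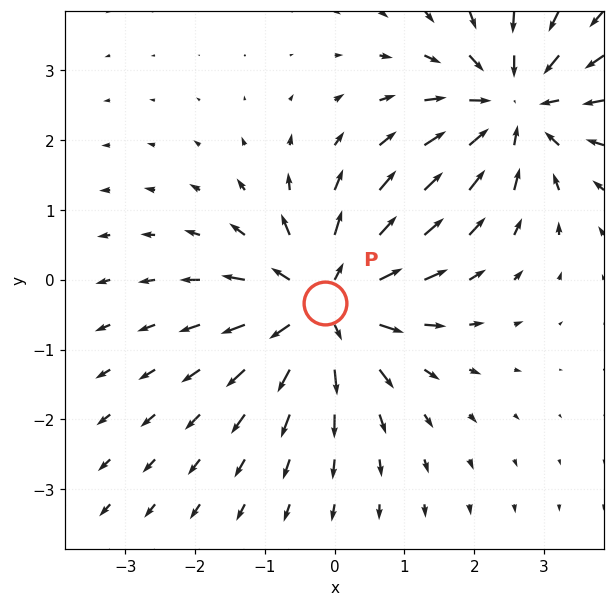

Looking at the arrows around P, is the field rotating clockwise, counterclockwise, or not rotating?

Near P at (-0.1, -0.3) the arrows show no circulation. The curl there is ≈0.

not rotating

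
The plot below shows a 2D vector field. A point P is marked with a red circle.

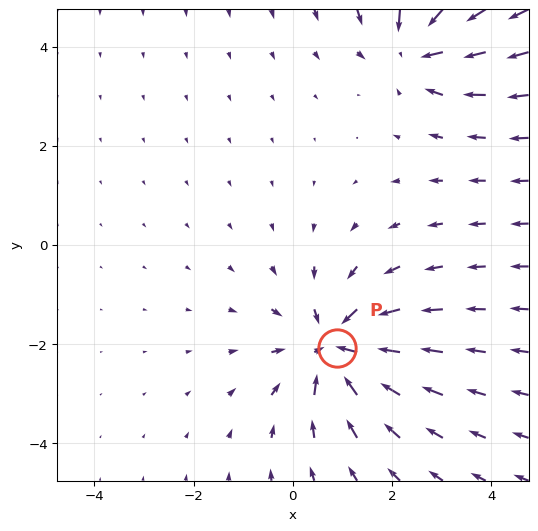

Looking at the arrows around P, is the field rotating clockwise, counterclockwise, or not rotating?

not rotating

Near P at (0.9, -2.1) the arrows show no circulation. The curl there is ≈0.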